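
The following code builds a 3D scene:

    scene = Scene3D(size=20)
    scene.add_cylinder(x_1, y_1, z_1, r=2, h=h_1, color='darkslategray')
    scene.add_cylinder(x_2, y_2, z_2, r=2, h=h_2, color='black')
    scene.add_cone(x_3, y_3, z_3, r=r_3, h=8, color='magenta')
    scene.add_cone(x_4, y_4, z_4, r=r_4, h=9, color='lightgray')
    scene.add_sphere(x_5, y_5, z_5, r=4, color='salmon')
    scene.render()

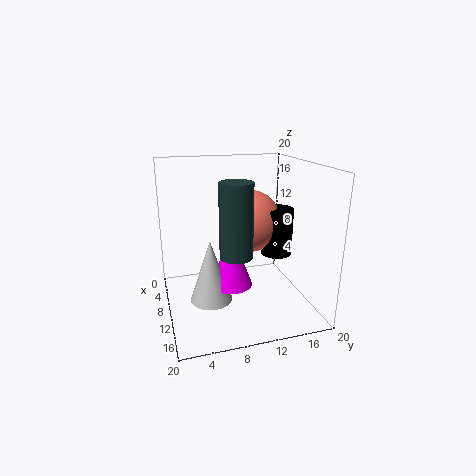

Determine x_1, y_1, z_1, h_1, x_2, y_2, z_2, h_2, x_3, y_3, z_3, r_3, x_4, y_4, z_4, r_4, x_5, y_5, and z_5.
x_1 = 16, y_1 = 8, z_1 = 10, h_1 = 9, x_2 = 14, y_2 = 14, z_2 = 9, h_2 = 6, x_3 = 10, y_3 = 9, z_3 = 3, r_3 = 3, x_4 = 10, y_4 = 6, z_4 = 1, r_4 = 3, x_5 = 12, y_5 = 11, z_5 = 13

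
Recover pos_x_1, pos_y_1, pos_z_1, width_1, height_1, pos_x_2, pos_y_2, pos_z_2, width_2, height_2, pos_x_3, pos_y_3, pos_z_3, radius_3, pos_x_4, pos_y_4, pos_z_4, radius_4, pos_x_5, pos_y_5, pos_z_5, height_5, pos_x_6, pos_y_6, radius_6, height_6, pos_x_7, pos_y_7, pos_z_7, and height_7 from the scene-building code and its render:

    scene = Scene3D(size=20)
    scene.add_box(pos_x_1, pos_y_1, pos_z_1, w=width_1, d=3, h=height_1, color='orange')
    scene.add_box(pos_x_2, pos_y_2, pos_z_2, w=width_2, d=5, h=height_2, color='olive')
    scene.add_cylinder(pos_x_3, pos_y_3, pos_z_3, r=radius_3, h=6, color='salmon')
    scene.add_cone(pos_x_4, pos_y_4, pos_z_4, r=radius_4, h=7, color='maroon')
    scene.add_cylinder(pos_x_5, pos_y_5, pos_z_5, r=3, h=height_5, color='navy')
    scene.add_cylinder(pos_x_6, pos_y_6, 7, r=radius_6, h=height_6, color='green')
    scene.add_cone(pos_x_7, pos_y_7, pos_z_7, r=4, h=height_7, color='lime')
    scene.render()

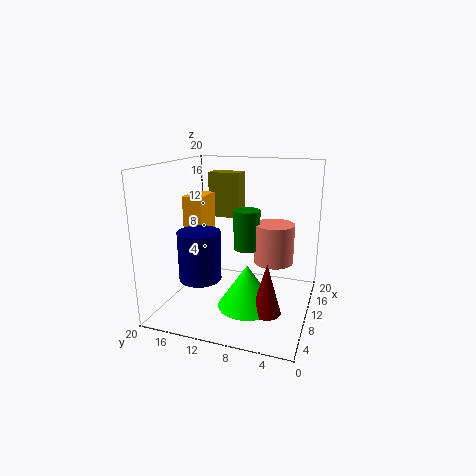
pos_x_1 = 11
pos_y_1 = 16
pos_z_1 = 7
width_1 = 5
height_1 = 8
pos_x_2 = 16
pos_y_2 = 12
pos_z_2 = 11
width_2 = 3
height_2 = 7
pos_x_3 = 15
pos_y_3 = 6
pos_z_3 = 5
radius_3 = 3
pos_x_4 = 7
pos_y_4 = 5
pos_z_4 = 1
radius_4 = 2
pos_x_5 = 8
pos_y_5 = 15
pos_z_5 = 4
height_5 = 7
pos_x_6 = 14
pos_y_6 = 10
radius_6 = 2
height_6 = 6
pos_x_7 = 8
pos_y_7 = 8
pos_z_7 = 1
height_7 = 6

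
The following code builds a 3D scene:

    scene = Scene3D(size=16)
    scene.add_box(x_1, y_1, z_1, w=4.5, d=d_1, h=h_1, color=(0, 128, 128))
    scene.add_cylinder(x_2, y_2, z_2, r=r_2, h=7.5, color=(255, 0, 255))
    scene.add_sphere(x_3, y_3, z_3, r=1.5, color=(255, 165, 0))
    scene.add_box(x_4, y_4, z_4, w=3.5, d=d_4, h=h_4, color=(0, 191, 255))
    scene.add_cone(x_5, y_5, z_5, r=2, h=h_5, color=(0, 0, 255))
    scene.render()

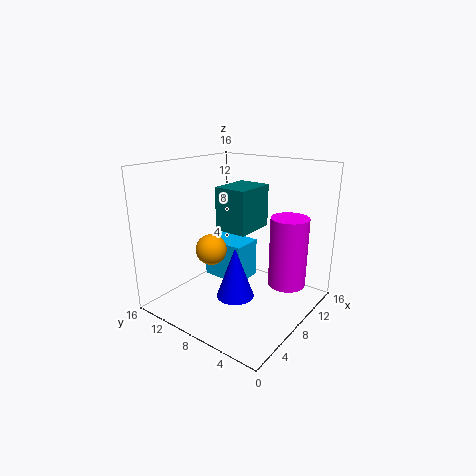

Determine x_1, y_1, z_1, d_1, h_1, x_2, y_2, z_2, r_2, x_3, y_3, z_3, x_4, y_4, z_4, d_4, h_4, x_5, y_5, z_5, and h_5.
x_1 = 5.5, y_1 = 5.5, z_1 = 9.5, d_1 = 3.5, h_1 = 4.5, x_2 = 9.5, y_2 = 2.5, z_2 = 3.5, r_2 = 2, x_3 = 3, y_3 = 7.5, z_3 = 8.5, x_4 = 7.5, y_4 = 7.5, z_4 = 2.5, d_4 = 5, h_4 = 4.5, x_5 = 5.5, y_5 = 6.5, z_5 = 2.5, h_5 = 5.5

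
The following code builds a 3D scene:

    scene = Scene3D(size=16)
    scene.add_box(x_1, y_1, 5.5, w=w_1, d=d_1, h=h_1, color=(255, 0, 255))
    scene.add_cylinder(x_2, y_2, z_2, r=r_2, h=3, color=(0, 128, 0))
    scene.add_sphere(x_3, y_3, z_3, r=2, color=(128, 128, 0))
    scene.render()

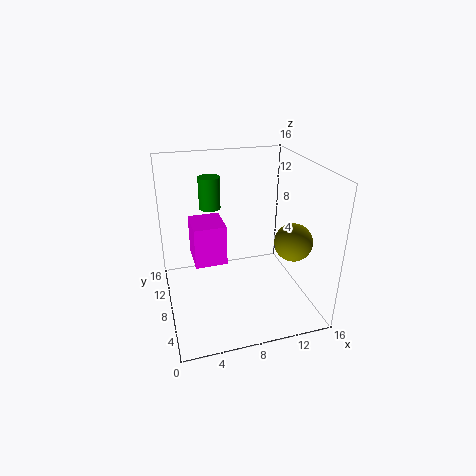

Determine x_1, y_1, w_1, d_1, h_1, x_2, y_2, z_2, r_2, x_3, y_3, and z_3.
x_1 = 3
y_1 = 7
w_1 = 3.5
d_1 = 4
h_1 = 4.5
x_2 = 4.5
y_2 = 5.5
z_2 = 13
r_2 = 1
x_3 = 13
y_3 = 4.5
z_3 = 8.5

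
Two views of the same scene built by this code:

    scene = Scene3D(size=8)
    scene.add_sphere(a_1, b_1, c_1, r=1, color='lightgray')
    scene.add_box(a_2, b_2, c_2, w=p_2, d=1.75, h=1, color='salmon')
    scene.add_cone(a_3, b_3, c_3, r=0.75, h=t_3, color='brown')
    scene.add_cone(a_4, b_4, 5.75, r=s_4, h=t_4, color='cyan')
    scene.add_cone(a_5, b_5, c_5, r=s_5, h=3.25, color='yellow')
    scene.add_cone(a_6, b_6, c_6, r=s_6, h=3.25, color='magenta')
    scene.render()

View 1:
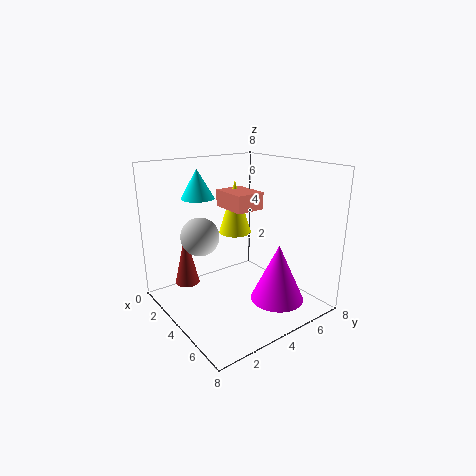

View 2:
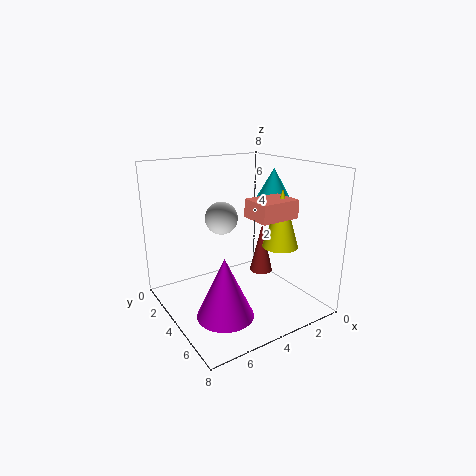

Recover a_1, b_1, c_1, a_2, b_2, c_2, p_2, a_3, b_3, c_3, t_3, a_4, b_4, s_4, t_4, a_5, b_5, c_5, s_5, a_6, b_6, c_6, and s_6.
a_1 = 3.75; b_1 = 1.75; c_1 = 4.5; a_2 = 1.5; b_2 = 4.25; c_2 = 5.25; p_2 = 2.25; a_3 = 1; b_3 = 2.25; c_3 = 0.5; t_3 = 3.25; a_4 = 1; b_4 = 3.25; s_4 = 1; t_4 = 1.75; a_5 = 2; b_5 = 5.25; c_5 = 3.5; s_5 = 1; a_6 = 5.75; b_6 = 5.5; c_6 = 0.5; s_6 = 1.5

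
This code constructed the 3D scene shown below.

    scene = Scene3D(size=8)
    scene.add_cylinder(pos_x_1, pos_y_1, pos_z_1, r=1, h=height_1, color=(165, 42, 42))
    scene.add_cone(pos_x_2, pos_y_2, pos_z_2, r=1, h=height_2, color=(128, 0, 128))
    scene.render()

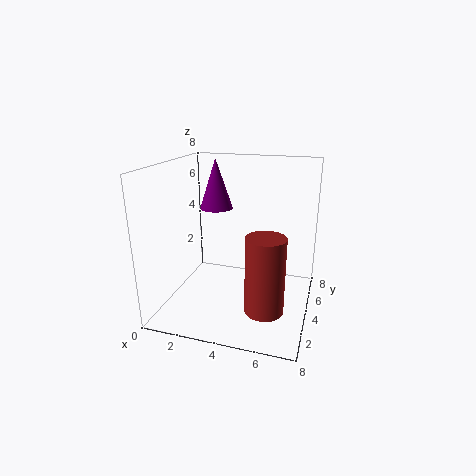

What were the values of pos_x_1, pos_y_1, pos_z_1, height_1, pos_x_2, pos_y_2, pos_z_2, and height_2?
pos_x_1 = 6, pos_y_1 = 2, pos_z_1 = 1, height_1 = 4, pos_x_2 = 2, pos_y_2 = 6, pos_z_2 = 5, height_2 = 3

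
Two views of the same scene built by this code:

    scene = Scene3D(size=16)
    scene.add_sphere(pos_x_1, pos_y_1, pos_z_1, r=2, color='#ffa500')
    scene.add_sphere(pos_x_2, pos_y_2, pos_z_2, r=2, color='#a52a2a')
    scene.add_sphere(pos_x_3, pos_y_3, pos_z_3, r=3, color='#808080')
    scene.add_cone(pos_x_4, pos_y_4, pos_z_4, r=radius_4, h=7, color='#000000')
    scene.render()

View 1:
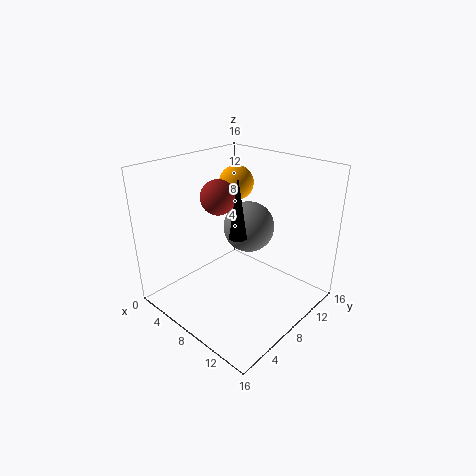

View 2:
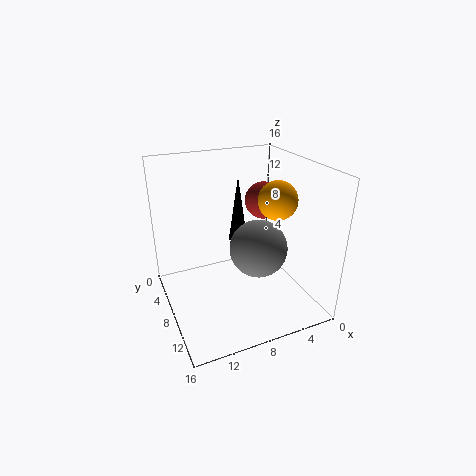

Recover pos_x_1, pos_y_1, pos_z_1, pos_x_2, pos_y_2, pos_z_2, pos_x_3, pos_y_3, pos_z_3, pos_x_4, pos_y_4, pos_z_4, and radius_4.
pos_x_1 = 5
pos_y_1 = 11
pos_z_1 = 13
pos_x_2 = 5
pos_y_2 = 8
pos_z_2 = 12
pos_x_3 = 7
pos_y_3 = 11
pos_z_3 = 8
pos_x_4 = 8
pos_y_4 = 8
pos_z_4 = 8
radius_4 = 1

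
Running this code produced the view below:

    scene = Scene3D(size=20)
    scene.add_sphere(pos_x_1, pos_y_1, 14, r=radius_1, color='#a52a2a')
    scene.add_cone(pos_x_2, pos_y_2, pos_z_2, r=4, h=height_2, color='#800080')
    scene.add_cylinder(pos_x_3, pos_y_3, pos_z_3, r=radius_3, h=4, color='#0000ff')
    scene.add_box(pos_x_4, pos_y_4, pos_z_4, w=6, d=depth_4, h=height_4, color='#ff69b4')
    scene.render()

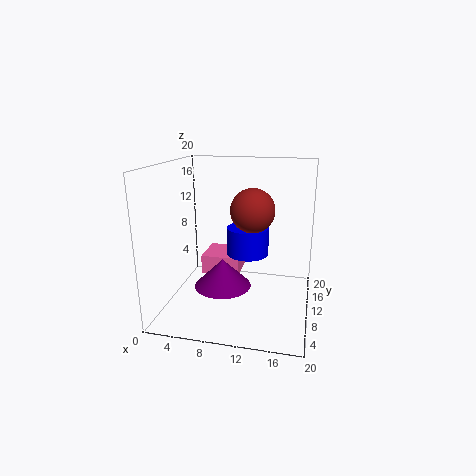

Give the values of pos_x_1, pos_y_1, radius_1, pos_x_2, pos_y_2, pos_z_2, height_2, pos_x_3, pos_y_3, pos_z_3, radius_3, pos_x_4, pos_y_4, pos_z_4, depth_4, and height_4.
pos_x_1 = 12, pos_y_1 = 10, radius_1 = 3, pos_x_2 = 8, pos_y_2 = 9, pos_z_2 = 3, height_2 = 4, pos_x_3 = 11, pos_y_3 = 12, pos_z_3 = 7, radius_3 = 3, pos_x_4 = 3, pos_y_4 = 14, pos_z_4 = 2, depth_4 = 6, height_4 = 3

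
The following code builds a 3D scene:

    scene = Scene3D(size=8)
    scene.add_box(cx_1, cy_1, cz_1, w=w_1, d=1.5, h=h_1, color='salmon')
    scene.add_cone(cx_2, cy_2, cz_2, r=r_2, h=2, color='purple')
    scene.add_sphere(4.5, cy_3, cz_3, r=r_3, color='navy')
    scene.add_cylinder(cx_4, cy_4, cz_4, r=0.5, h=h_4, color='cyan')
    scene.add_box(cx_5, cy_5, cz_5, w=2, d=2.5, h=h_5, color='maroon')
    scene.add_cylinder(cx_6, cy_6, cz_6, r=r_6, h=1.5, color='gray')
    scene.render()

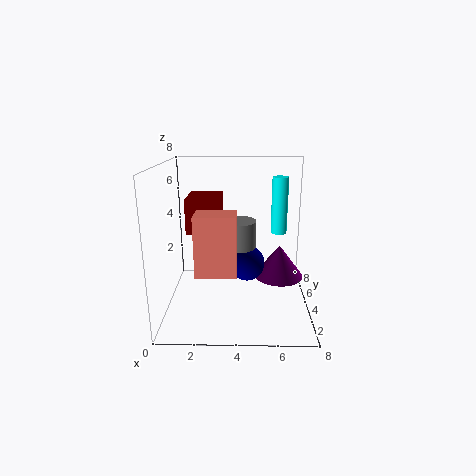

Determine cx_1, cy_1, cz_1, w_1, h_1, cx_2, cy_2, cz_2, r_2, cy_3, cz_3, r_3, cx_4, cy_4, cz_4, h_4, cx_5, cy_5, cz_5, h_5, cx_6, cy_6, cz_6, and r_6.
cx_1 = 2
cy_1 = 1
cz_1 = 3
w_1 = 2
h_1 = 3
cx_2 = 6.5
cy_2 = 5.5
cz_2 = 1
r_2 = 1.5
cy_3 = 4
cz_3 = 2.5
r_3 = 1
cx_4 = 6.5
cy_4 = 6.5
cz_4 = 3.5
h_4 = 3.5
cx_5 = 1
cy_5 = 4.5
cz_5 = 4
h_5 = 2
cx_6 = 4
cy_6 = 4
cz_6 = 3.5
r_6 = 1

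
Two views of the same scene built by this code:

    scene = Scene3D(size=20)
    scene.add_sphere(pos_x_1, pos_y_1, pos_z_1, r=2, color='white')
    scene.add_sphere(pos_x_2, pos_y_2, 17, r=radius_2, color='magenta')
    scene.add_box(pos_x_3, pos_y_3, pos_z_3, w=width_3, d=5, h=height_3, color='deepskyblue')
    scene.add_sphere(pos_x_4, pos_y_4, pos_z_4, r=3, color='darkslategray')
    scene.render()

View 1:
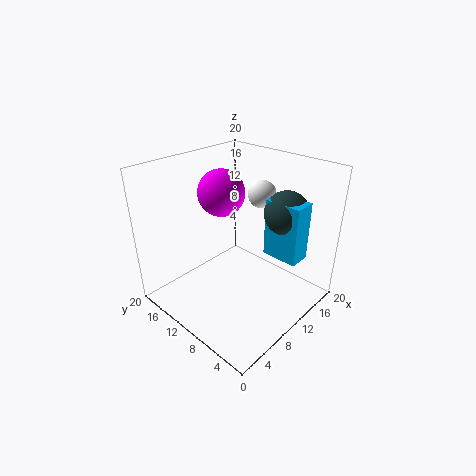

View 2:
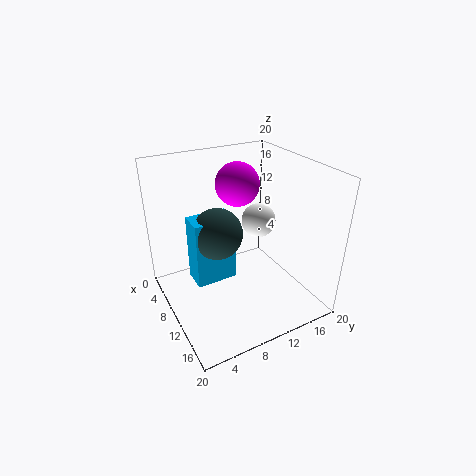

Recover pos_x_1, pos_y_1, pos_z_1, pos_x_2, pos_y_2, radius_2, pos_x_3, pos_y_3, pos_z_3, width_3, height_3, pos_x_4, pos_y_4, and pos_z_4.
pos_x_1 = 15
pos_y_1 = 10
pos_z_1 = 15
pos_x_2 = 8
pos_y_2 = 11
radius_2 = 3
pos_x_3 = 12
pos_y_3 = 2
pos_z_3 = 8
width_3 = 3
height_3 = 8
pos_x_4 = 14
pos_y_4 = 5
pos_z_4 = 14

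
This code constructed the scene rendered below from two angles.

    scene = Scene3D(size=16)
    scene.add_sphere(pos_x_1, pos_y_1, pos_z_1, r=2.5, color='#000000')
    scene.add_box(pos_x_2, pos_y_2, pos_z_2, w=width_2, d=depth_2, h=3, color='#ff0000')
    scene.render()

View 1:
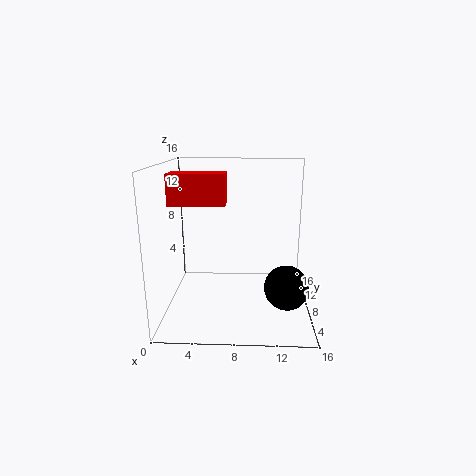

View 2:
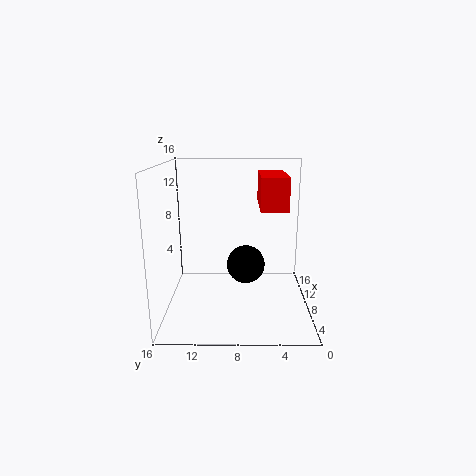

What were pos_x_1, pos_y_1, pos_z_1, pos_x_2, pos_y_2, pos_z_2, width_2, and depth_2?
pos_x_1 = 13.5
pos_y_1 = 7
pos_z_1 = 2.5
pos_x_2 = 1.5
pos_y_2 = 3.5
pos_z_2 = 12.5
width_2 = 5.5
depth_2 = 2.5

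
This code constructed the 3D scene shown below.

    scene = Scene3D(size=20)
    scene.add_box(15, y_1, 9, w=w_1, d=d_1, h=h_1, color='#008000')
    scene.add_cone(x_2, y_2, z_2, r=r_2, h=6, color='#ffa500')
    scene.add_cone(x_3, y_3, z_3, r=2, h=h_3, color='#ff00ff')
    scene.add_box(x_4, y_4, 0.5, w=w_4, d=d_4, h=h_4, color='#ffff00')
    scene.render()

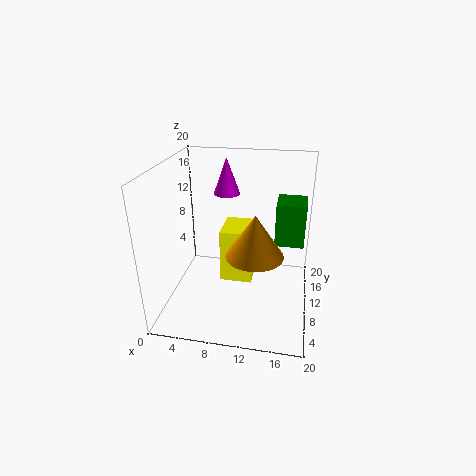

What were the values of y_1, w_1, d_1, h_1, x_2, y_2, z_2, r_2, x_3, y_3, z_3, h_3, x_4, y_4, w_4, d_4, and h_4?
y_1 = 10.5; w_1 = 4; d_1 = 4.5; h_1 = 6; x_2 = 12.5; y_2 = 9; z_2 = 8; r_2 = 4; x_3 = 7; y_3 = 16.5; z_3 = 14; h_3 = 5.5; x_4 = 6.5; y_4 = 13; w_4 = 5; d_4 = 6; h_4 = 8.5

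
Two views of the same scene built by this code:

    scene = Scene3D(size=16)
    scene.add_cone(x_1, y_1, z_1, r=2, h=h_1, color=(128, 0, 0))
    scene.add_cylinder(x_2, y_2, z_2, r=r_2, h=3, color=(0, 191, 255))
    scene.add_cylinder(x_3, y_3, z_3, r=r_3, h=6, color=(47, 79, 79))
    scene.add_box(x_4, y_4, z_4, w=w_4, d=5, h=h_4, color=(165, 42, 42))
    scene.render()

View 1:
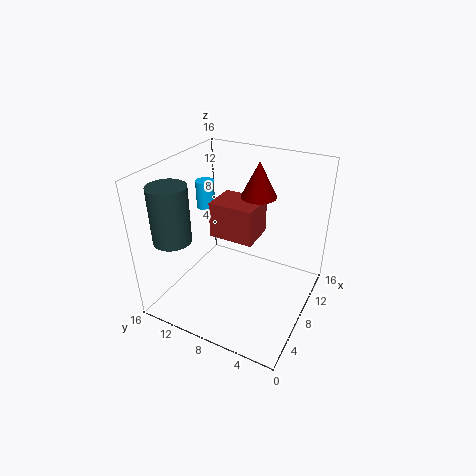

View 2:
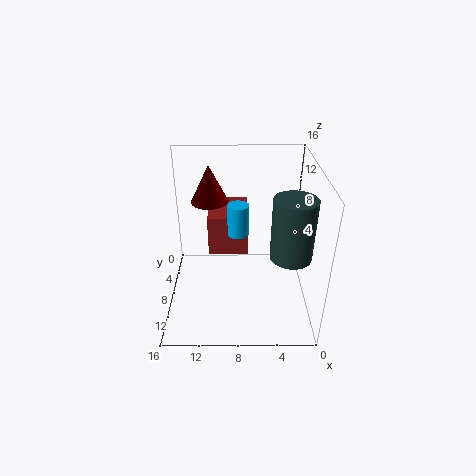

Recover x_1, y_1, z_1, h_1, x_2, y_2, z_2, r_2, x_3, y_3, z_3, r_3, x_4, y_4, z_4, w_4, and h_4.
x_1 = 11; y_1 = 7; z_1 = 12; h_1 = 4; x_2 = 8; y_2 = 12; z_2 = 11; r_2 = 1; x_3 = 3; y_3 = 13; z_3 = 9; r_3 = 2; x_4 = 7; y_4 = 6; z_4 = 8; w_4 = 4; h_4 = 4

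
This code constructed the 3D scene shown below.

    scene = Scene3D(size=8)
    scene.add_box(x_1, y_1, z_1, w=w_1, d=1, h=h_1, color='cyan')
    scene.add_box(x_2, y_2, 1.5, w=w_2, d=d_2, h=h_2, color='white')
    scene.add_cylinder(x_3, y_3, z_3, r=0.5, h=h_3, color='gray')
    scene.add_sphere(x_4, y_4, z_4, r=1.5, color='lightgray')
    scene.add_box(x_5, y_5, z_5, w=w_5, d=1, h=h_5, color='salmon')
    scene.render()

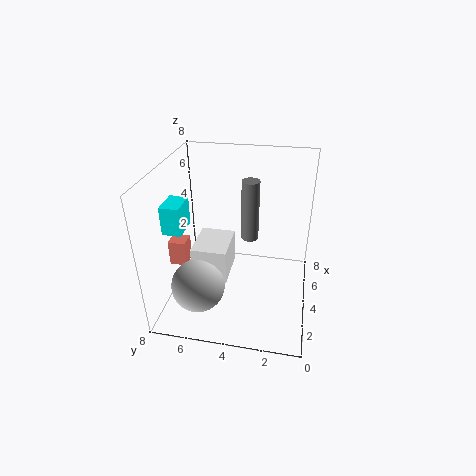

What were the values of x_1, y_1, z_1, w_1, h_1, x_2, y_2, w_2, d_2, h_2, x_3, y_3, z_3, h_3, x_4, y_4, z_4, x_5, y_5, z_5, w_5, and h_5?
x_1 = 2
y_1 = 6.5
z_1 = 5
w_1 = 1.5
h_1 = 1.5
x_2 = 3
y_2 = 4.5
w_2 = 2.5
d_2 = 2
h_2 = 2
x_3 = 5
y_3 = 3.5
z_3 = 3.5
h_3 = 3.5
x_4 = 2.5
y_4 = 6
z_4 = 1.5
x_5 = 3.5
y_5 = 7
z_5 = 2
w_5 = 1
h_5 = 1.5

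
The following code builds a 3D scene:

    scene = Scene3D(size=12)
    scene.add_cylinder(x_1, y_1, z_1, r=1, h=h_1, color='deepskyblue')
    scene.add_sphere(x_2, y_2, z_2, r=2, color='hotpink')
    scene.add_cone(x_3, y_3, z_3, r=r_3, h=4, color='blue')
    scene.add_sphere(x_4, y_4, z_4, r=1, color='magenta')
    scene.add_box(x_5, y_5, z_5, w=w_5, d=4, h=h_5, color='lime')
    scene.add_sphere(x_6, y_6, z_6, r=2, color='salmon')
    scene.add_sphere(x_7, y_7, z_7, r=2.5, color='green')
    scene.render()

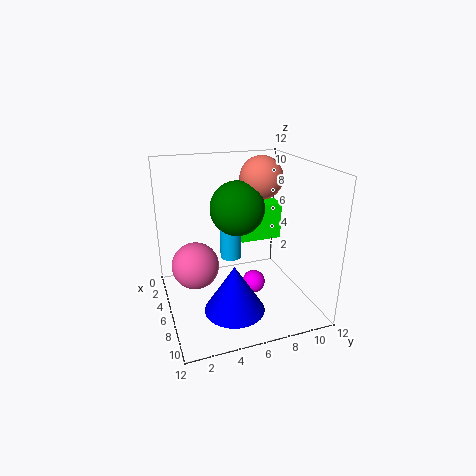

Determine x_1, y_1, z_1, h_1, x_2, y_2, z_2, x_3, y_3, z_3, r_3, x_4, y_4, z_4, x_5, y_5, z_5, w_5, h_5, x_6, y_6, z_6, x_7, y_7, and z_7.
x_1 = 2.5; y_1 = 6.5; z_1 = 2.5; h_1 = 4; x_2 = 5; y_2 = 2.5; z_2 = 3.5; x_3 = 8; y_3 = 5; z_3 = 0.5; r_3 = 2.5; x_4 = 6; y_4 = 7.5; z_4 = 1.5; x_5 = 1; y_5 = 7.5; z_5 = 4; w_5 = 2; h_5 = 3.5; x_6 = 2.5; y_6 = 9.5; z_6 = 10; x_7 = 3; y_7 = 7; z_7 = 7.5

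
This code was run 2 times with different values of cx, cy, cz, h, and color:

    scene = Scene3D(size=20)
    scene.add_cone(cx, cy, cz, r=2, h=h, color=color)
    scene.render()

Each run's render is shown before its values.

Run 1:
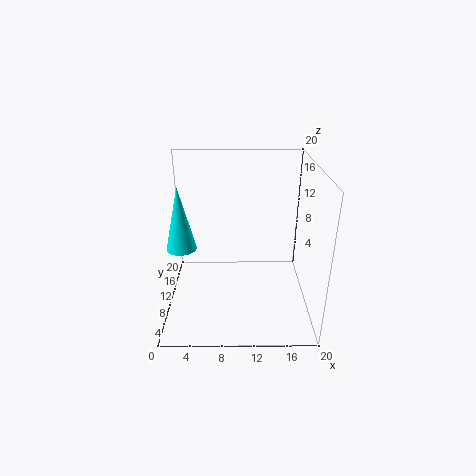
cx = 2.5
cy = 8
cz = 9.5
h = 8.5
color = 'cyan'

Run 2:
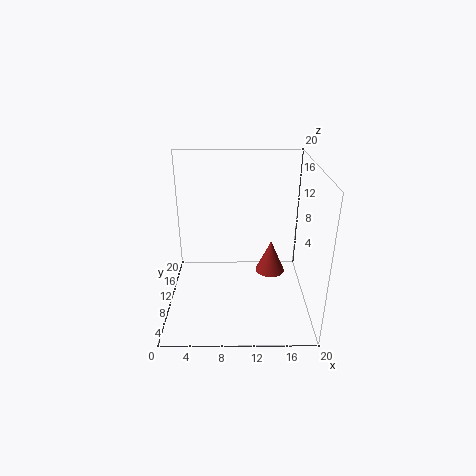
cx = 14.5
cy = 9
cz = 5.5
h = 4.5
color = 'brown'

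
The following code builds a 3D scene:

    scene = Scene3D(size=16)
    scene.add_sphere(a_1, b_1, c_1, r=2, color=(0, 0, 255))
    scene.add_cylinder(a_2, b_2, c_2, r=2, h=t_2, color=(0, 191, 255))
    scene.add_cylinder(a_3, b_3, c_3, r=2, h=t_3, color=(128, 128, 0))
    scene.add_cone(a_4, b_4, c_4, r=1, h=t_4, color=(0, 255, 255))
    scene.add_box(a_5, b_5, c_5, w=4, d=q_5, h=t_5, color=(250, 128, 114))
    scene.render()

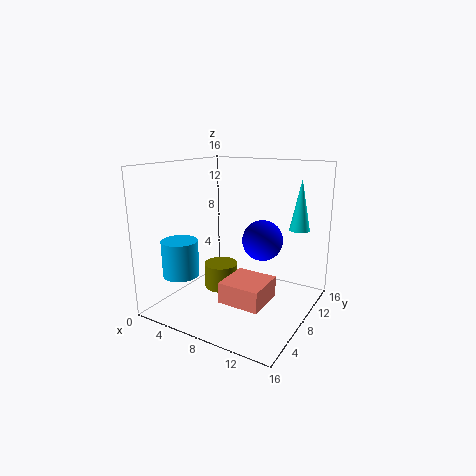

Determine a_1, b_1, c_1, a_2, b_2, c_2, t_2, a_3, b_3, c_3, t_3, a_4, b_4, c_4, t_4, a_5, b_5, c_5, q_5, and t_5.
a_1 = 12
b_1 = 6
c_1 = 9
a_2 = 3
b_2 = 4
c_2 = 4
t_2 = 4
a_3 = 5
b_3 = 9
c_3 = 1
t_3 = 3
a_4 = 15
b_4 = 8
c_4 = 10
t_4 = 5
a_5 = 10
b_5 = 1
c_5 = 4
q_5 = 4
t_5 = 2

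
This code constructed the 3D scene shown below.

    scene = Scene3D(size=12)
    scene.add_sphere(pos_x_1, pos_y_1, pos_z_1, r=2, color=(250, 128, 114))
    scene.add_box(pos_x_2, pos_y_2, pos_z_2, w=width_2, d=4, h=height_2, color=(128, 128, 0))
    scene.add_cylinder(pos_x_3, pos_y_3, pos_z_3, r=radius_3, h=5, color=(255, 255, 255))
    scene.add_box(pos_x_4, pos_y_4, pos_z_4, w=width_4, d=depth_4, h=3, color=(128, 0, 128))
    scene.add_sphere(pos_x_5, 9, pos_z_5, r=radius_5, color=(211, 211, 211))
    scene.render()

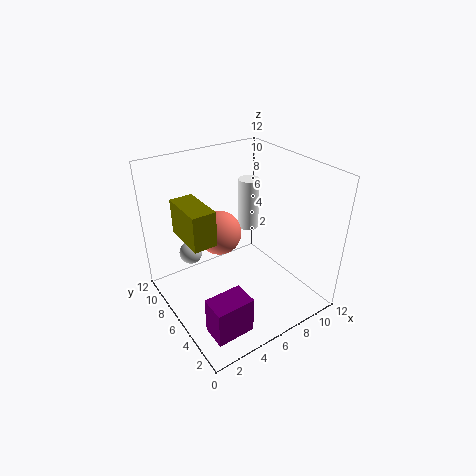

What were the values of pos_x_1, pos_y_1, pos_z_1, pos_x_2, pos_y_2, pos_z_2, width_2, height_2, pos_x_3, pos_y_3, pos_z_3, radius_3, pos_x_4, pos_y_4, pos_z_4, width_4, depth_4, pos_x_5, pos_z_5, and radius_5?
pos_x_1 = 6, pos_y_1 = 9, pos_z_1 = 5, pos_x_2 = 2, pos_y_2 = 6, pos_z_2 = 6, width_2 = 2, height_2 = 3, pos_x_3 = 10, pos_y_3 = 10, pos_z_3 = 4, radius_3 = 1, pos_x_4 = 1, pos_y_4 = 1, pos_z_4 = 1, width_4 = 3, depth_4 = 2, pos_x_5 = 3, pos_z_5 = 4, radius_5 = 1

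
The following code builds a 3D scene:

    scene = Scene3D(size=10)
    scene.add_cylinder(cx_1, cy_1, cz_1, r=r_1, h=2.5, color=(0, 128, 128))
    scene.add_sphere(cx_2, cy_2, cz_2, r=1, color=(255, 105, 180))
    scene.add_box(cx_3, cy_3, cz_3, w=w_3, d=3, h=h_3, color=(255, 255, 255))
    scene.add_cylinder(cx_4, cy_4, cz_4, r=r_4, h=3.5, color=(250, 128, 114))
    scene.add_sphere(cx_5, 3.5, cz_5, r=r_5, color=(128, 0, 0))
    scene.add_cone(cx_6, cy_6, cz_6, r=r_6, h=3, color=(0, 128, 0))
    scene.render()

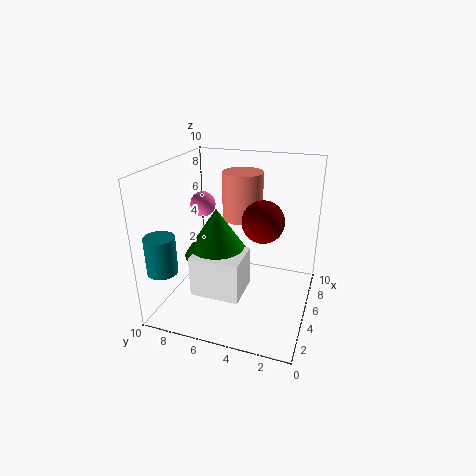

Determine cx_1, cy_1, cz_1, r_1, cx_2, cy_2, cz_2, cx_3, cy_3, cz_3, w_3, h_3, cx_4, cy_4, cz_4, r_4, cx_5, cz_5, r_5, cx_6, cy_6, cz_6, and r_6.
cx_1 = 1.5, cy_1 = 9, cz_1 = 3.5, r_1 = 1, cx_2 = 8, cy_2 = 9, cz_2 = 6, cx_3 = 0.5, cy_3 = 3.5, cz_3 = 3, w_3 = 2.5, h_3 = 2.5, cx_4 = 7.5, cy_4 = 5.5, cz_4 = 5.5, r_4 = 1.5, cx_5 = 6, cz_5 = 6, r_5 = 1.5, cx_6 = 2.5, cy_6 = 5.5, cz_6 = 5, r_6 = 2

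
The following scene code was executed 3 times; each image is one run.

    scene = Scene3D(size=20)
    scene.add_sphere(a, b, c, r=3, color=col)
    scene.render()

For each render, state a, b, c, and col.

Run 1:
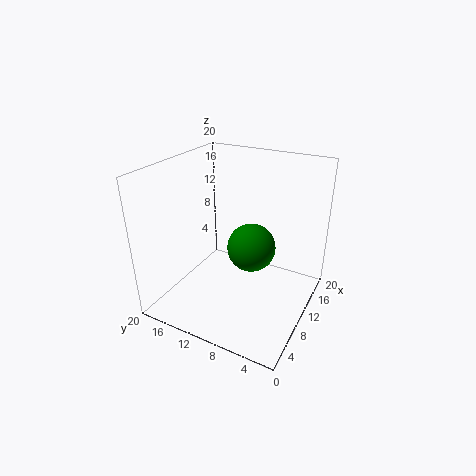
a = 7; b = 6.5; c = 11; col = 'green'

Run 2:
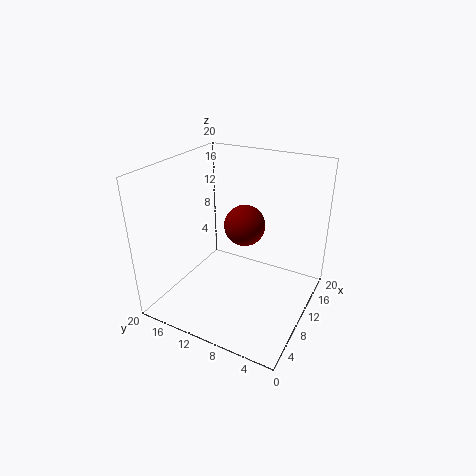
a = 13; b = 10.5; c = 10.5; col = 'maroon'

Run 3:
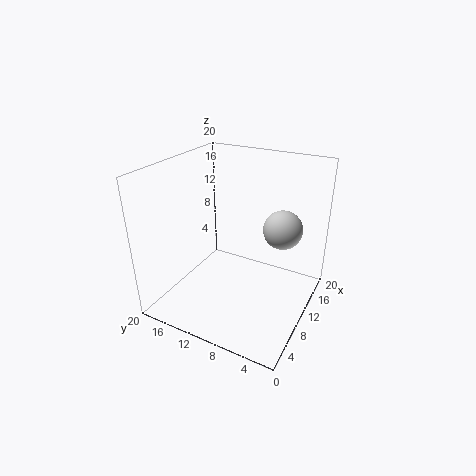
a = 17; b = 6; c = 9; col = 'lightgray'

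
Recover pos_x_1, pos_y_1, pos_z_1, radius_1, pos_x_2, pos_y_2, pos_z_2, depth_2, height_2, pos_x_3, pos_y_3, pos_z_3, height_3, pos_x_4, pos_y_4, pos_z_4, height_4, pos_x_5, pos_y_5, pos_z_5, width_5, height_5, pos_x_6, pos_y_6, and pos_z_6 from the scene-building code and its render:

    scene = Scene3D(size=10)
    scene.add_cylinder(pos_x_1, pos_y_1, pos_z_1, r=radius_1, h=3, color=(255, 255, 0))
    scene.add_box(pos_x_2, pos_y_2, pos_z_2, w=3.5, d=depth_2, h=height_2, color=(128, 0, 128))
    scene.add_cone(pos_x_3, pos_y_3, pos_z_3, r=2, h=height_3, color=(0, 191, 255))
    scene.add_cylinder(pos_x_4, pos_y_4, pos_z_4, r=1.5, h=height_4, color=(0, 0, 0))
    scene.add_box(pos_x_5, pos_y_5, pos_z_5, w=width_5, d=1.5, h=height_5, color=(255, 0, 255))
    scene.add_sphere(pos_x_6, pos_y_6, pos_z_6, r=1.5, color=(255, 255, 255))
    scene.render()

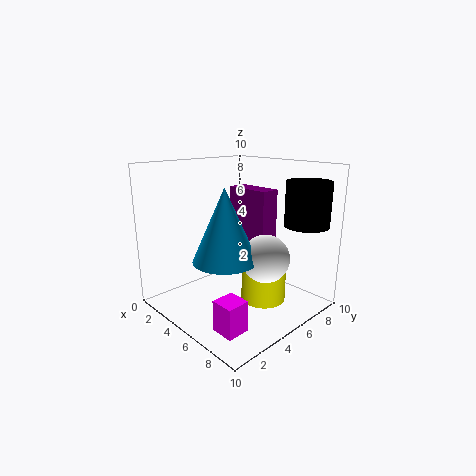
pos_x_1 = 7; pos_y_1 = 5.5; pos_z_1 = 1; radius_1 = 1.5; pos_x_2 = 2; pos_y_2 = 7; pos_z_2 = 4; depth_2 = 1.5; height_2 = 4; pos_x_3 = 6.5; pos_y_3 = 2.5; pos_z_3 = 4.5; height_3 = 4.5; pos_x_4 = 8.5; pos_y_4 = 8; pos_z_4 = 6; height_4 = 3; pos_x_5 = 7; pos_y_5 = 1; pos_z_5 = 0.5; width_5 = 1.5; height_5 = 2; pos_x_6 = 8; pos_y_6 = 4.5; pos_z_6 = 4.5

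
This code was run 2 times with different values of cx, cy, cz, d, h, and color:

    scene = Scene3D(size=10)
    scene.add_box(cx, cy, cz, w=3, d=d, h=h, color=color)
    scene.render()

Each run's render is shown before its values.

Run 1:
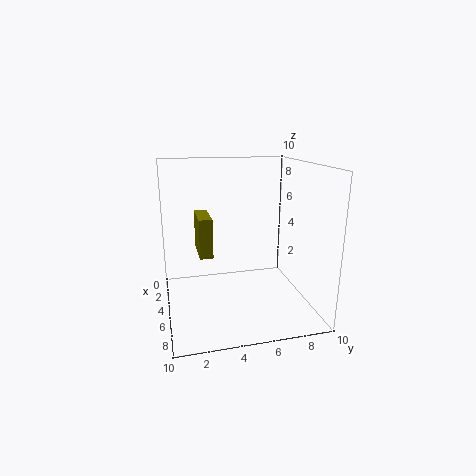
cx = 0.5, cy = 2.5, cz = 3, d = 1, h = 3, color = 'olive'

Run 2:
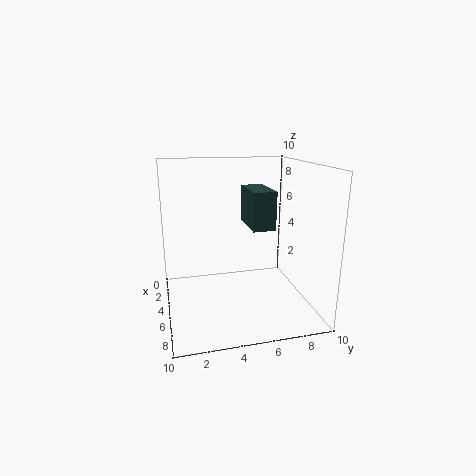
cx = 4, cy = 5.5, cz = 6, d = 1.5, h = 2.5, color = 'darkslategray'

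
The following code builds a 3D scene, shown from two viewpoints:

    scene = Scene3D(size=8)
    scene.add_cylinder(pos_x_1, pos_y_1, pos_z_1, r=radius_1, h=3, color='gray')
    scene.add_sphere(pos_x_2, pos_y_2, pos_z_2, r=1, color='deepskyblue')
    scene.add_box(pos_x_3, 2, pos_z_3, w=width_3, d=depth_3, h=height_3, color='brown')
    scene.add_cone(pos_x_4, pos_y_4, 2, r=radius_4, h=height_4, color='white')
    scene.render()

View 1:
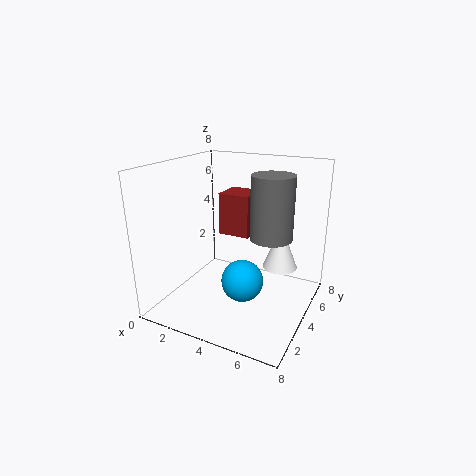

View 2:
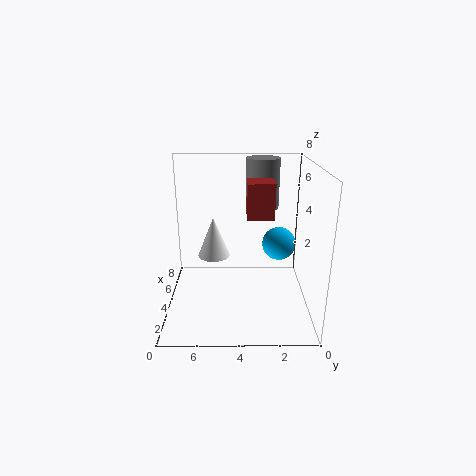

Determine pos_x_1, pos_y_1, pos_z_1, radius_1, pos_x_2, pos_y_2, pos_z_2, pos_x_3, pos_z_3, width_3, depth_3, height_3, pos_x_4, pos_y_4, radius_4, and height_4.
pos_x_1 = 6.5
pos_y_1 = 2.5
pos_z_1 = 5
radius_1 = 1
pos_x_2 = 5.5
pos_y_2 = 1.5
pos_z_2 = 3
pos_x_3 = 4
pos_z_3 = 5
width_3 = 1.5
depth_3 = 1.5
height_3 = 2
pos_x_4 = 6
pos_y_4 = 5.5
radius_4 = 1
height_4 = 2.5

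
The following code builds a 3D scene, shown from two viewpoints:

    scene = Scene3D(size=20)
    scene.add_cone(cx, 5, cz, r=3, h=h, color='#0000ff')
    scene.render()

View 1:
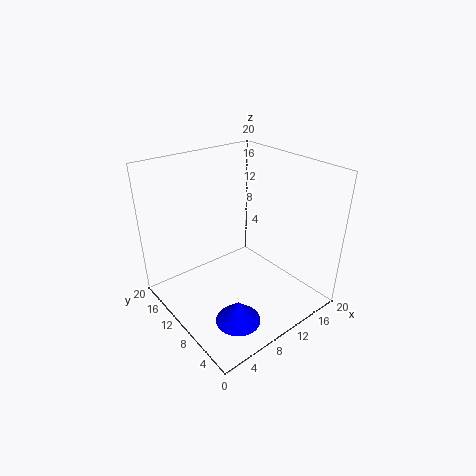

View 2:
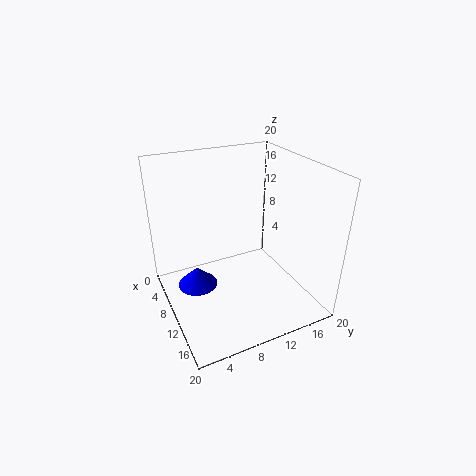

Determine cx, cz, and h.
cx = 6; cz = 1; h = 3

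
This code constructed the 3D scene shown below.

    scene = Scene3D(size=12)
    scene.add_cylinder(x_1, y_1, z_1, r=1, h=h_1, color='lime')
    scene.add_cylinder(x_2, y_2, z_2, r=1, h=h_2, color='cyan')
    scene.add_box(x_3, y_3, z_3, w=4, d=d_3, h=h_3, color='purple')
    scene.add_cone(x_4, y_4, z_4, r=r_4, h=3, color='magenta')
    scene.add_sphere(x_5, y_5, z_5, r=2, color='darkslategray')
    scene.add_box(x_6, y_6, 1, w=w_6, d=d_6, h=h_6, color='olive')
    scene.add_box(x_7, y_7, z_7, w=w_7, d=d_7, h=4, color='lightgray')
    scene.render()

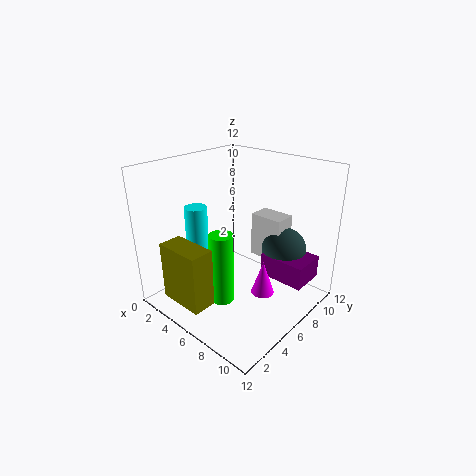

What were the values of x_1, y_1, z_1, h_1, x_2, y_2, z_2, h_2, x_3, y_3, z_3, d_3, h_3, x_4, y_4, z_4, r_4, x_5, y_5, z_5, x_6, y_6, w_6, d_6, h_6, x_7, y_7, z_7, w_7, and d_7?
x_1 = 6
y_1 = 4
z_1 = 1
h_1 = 6
x_2 = 2
y_2 = 5
z_2 = 4
h_2 = 4
x_3 = 7
y_3 = 8
z_3 = 2
d_3 = 3
h_3 = 2
x_4 = 8
y_4 = 7
z_4 = 1
r_4 = 1
x_5 = 8
y_5 = 10
z_5 = 4
x_6 = 2
y_6 = 1
w_6 = 4
d_6 = 2
h_6 = 5
x_7 = 5
y_7 = 9
z_7 = 3
w_7 = 3
d_7 = 2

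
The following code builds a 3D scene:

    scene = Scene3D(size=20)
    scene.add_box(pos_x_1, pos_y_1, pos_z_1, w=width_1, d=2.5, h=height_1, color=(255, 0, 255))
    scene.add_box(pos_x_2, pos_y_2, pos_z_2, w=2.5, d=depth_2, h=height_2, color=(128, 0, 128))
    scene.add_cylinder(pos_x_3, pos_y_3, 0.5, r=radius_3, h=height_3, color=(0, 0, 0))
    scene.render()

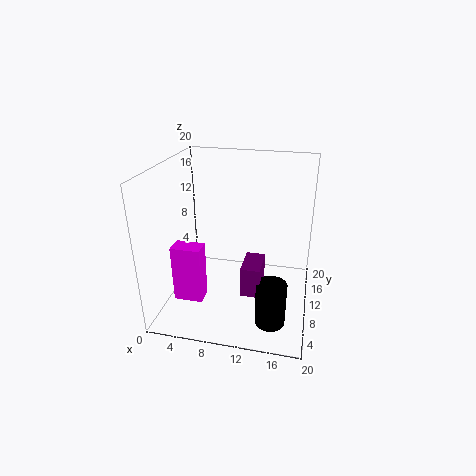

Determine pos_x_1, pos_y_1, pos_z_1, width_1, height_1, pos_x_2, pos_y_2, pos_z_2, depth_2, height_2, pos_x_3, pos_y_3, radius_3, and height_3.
pos_x_1 = 2
pos_y_1 = 5
pos_z_1 = 2
width_1 = 4
height_1 = 8
pos_x_2 = 11.5
pos_y_2 = 4.5
pos_z_2 = 4.5
depth_2 = 4.5
height_2 = 4
pos_x_3 = 15.5
pos_y_3 = 5
radius_3 = 2
height_3 = 6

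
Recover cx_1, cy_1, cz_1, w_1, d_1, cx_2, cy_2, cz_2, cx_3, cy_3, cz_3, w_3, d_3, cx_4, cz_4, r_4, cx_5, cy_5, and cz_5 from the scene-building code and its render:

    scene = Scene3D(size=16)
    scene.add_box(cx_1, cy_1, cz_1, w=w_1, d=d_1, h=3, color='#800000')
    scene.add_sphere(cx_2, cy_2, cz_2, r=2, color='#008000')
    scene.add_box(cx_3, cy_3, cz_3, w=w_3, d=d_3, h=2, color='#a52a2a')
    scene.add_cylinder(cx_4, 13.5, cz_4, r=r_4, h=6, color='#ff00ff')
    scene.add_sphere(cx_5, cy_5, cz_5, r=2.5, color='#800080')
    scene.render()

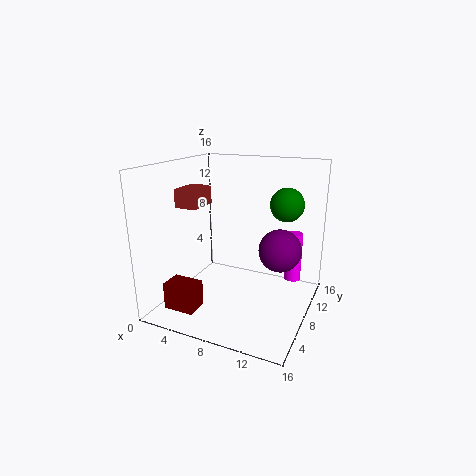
cx_1 = 1.5; cy_1 = 2.5; cz_1 = 0.5; w_1 = 3.5; d_1 = 2.5; cx_2 = 12; cy_2 = 13; cz_2 = 11; cx_3 = 2; cy_3 = 5; cz_3 = 11.5; w_3 = 2.5; d_3 = 3.5; cx_4 = 13; cz_4 = 1.5; r_4 = 1; cx_5 = 12; cy_5 = 11; cz_5 = 6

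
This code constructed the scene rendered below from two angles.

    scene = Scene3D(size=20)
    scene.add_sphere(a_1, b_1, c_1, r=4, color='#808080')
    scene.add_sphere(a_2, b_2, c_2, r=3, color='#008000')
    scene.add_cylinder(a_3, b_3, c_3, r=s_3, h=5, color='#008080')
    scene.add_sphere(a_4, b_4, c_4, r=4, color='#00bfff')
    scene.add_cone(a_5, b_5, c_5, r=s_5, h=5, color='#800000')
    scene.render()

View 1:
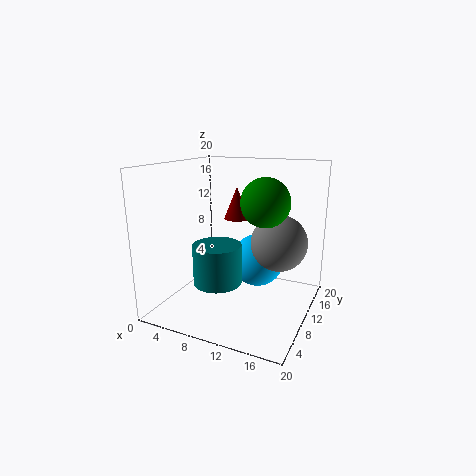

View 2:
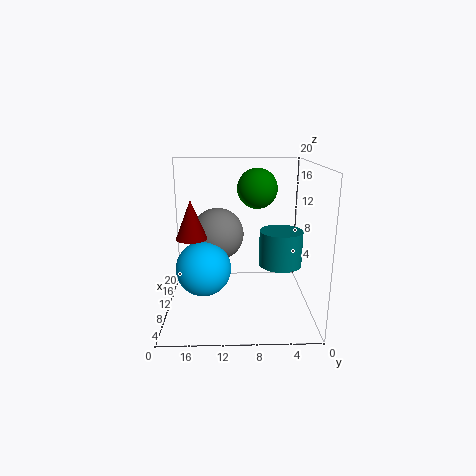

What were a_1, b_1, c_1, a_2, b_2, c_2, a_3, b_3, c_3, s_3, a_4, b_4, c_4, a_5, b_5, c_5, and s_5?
a_1 = 15; b_1 = 13; c_1 = 9; a_2 = 15; b_2 = 7; c_2 = 16; a_3 = 10; b_3 = 4; c_3 = 6; s_3 = 3; a_4 = 11; b_4 = 15; c_4 = 5; a_5 = 7; b_5 = 16; c_5 = 11; s_5 = 2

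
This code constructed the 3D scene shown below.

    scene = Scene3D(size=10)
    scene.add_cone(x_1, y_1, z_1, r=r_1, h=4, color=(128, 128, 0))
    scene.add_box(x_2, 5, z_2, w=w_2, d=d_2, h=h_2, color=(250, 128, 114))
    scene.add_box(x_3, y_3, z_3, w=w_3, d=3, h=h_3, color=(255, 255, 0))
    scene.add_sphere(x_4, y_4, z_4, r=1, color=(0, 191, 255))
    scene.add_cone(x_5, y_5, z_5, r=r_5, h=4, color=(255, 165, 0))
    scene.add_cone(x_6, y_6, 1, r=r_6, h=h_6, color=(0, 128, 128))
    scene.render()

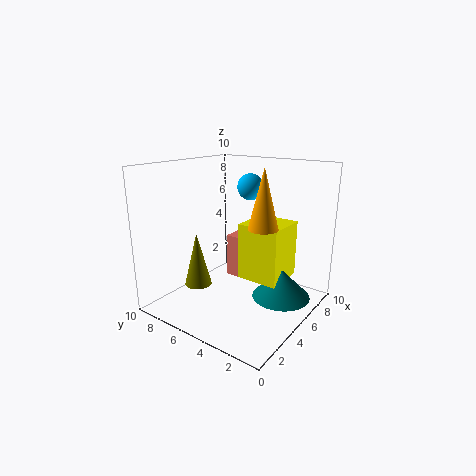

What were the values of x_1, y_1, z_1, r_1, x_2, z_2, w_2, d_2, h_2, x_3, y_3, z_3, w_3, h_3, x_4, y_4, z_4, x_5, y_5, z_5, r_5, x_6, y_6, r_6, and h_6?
x_1 = 4
y_1 = 8
z_1 = 1
r_1 = 1
x_2 = 5
z_2 = 2
w_2 = 2
d_2 = 1
h_2 = 3
x_3 = 5
y_3 = 2
z_3 = 2
w_3 = 3
h_3 = 4
x_4 = 8
y_4 = 6
z_4 = 8
x_5 = 5
y_5 = 3
z_5 = 6
r_5 = 1
x_6 = 6
y_6 = 2
r_6 = 2
h_6 = 2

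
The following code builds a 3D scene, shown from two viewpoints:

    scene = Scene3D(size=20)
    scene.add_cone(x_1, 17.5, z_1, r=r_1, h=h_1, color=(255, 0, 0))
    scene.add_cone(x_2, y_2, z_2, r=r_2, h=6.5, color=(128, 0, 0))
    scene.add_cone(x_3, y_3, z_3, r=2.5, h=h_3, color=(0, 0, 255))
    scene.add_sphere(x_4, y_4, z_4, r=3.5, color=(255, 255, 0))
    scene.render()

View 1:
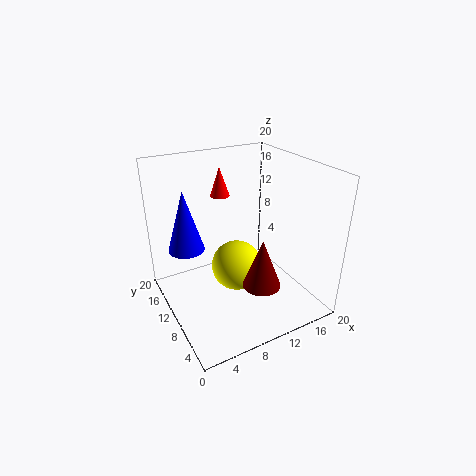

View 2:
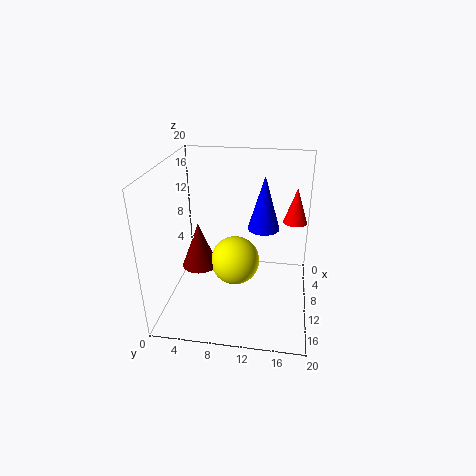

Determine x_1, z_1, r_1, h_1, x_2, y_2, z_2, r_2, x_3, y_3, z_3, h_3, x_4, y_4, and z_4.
x_1 = 11; z_1 = 13.5; r_1 = 1.5; h_1 = 4.5; x_2 = 10.5; y_2 = 4.5; z_2 = 5.5; r_2 = 2.5; x_3 = 3.5; y_3 = 13; z_3 = 8.5; h_3 = 8.5; x_4 = 9.5; y_4 = 9.5; z_4 = 6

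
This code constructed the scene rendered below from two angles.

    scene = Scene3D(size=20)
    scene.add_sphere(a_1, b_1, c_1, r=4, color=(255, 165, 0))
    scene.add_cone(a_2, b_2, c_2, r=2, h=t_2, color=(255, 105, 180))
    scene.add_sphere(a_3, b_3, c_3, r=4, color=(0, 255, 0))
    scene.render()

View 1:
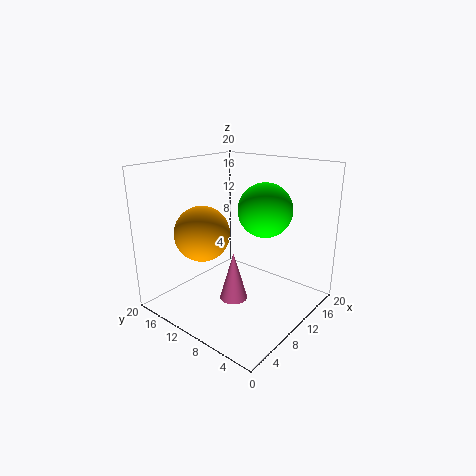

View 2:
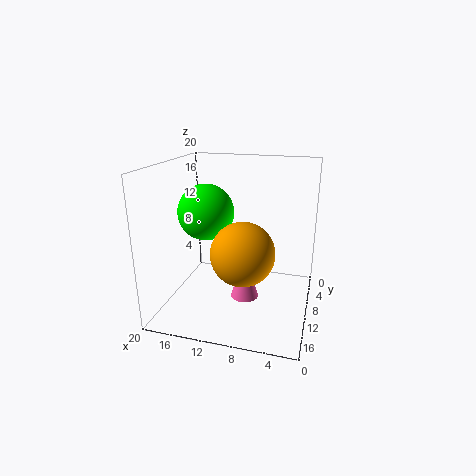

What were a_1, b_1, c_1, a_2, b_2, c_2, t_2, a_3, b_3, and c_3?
a_1 = 8
b_1 = 15
c_1 = 10
a_2 = 9
b_2 = 10
c_2 = 1
t_2 = 7
a_3 = 15
b_3 = 9
c_3 = 13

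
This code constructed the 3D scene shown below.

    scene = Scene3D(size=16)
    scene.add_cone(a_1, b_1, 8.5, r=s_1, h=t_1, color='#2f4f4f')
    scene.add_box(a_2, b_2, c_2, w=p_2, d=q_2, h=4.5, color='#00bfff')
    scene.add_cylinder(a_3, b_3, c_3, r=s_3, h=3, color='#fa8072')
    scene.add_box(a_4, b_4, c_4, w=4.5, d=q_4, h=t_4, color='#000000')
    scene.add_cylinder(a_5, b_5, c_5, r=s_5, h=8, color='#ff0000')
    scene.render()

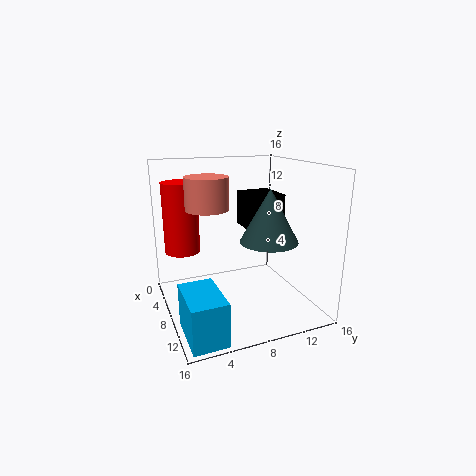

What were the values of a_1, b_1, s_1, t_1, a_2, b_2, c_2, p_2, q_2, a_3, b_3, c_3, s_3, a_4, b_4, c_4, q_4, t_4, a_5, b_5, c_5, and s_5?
a_1 = 11.5, b_1 = 10, s_1 = 3, t_1 = 5.5, a_2 = 10.5, b_2 = 0.5, c_2 = 0.5, p_2 = 5.5, q_2 = 3.5, a_3 = 11.5, b_3 = 3.5, c_3 = 12.5, s_3 = 2, a_4 = 4, b_4 = 9.5, c_4 = 8.5, q_4 = 4, t_4 = 4, a_5 = 4.5, b_5 = 2.5, c_5 = 6, s_5 = 2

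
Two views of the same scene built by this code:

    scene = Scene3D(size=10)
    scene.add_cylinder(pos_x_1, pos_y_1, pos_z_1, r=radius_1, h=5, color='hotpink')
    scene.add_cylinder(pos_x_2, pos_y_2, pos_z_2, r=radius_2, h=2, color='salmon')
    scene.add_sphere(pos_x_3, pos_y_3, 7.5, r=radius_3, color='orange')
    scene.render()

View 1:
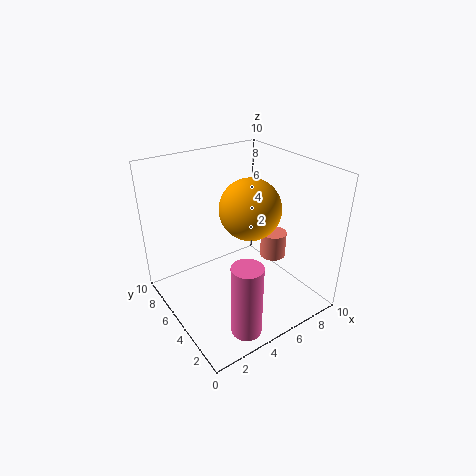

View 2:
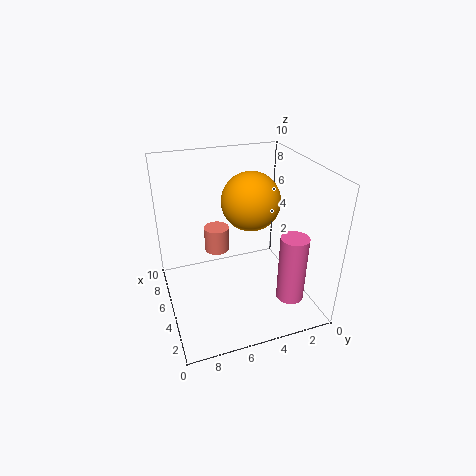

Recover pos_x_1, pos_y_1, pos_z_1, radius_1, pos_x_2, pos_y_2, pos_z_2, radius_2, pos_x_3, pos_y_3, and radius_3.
pos_x_1 = 3.25
pos_y_1 = 1.5
pos_z_1 = 0.25
radius_1 = 1
pos_x_2 = 8.75
pos_y_2 = 5.5
pos_z_2 = 2
radius_2 = 1
pos_x_3 = 5.25
pos_y_3 = 4
radius_3 = 2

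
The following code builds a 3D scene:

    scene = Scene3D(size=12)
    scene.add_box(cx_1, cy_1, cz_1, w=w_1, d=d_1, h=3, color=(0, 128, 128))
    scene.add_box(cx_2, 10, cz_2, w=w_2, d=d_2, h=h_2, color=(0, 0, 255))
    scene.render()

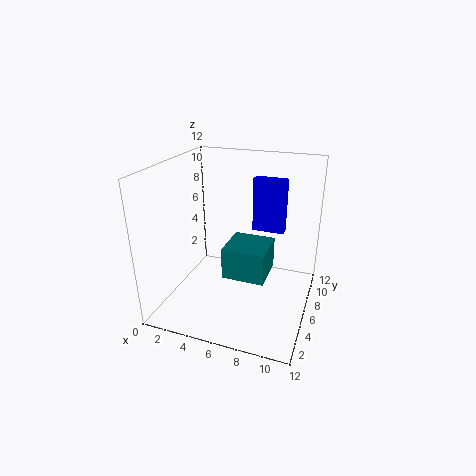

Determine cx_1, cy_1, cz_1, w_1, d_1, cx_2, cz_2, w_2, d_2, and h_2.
cx_1 = 4, cy_1 = 7, cz_1 = 1, w_1 = 4, d_1 = 4, cx_2 = 6, cz_2 = 5, w_2 = 3, d_2 = 1, h_2 = 5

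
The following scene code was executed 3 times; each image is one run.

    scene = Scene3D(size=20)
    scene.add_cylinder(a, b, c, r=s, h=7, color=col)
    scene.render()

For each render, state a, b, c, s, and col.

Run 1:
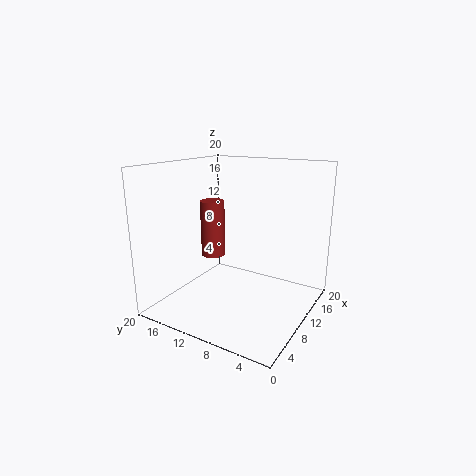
a = 5.5
b = 11
c = 9
s = 1.5
col = 'brown'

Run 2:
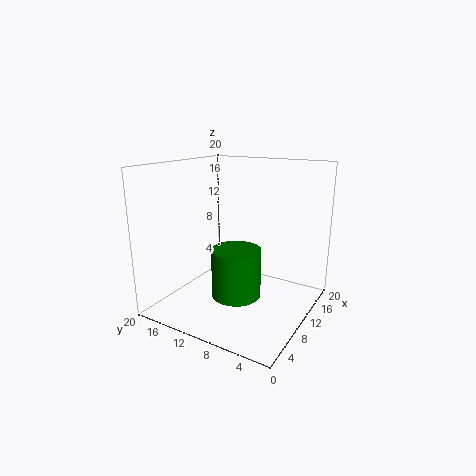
a = 9.5
b = 10
c = 1.5
s = 3.5
col = 'green'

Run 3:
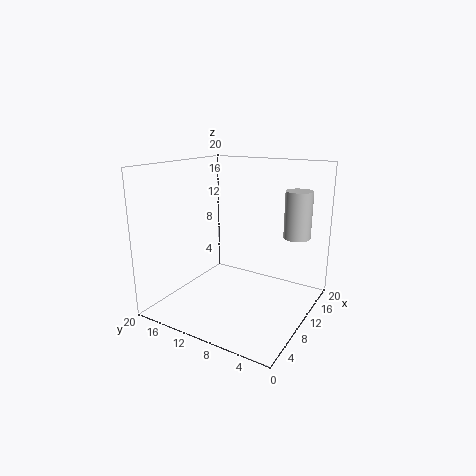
a = 17
b = 4
c = 9
s = 2
col = 'lightgray'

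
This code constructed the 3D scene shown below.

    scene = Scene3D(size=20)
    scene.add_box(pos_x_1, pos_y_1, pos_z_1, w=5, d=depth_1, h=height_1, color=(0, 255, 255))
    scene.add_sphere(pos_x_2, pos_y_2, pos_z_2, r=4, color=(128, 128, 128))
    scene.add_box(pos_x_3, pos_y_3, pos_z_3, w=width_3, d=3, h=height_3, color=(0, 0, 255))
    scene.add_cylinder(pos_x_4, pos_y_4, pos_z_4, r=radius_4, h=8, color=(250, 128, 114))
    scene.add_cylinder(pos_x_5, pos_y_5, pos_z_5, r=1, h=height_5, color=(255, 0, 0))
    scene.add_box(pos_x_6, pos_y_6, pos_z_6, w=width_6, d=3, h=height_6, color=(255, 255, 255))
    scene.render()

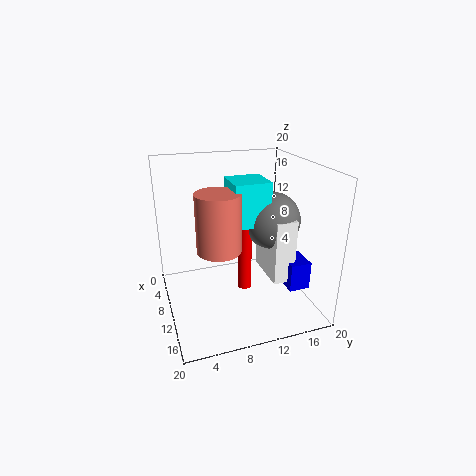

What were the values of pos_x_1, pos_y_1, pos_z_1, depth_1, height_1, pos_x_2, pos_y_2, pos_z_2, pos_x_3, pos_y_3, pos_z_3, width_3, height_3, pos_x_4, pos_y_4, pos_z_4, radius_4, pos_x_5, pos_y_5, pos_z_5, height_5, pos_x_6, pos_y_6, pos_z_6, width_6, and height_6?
pos_x_1 = 7, pos_y_1 = 9, pos_z_1 = 12, depth_1 = 5, height_1 = 6, pos_x_2 = 10, pos_y_2 = 15, pos_z_2 = 12, pos_x_3 = 11, pos_y_3 = 16, pos_z_3 = 3, width_3 = 4, height_3 = 4, pos_x_4 = 11, pos_y_4 = 7, pos_z_4 = 9, radius_4 = 3, pos_x_5 = 10, pos_y_5 = 11, pos_z_5 = 2, height_5 = 10, pos_x_6 = 7, pos_y_6 = 14, pos_z_6 = 4, width_6 = 7, height_6 = 9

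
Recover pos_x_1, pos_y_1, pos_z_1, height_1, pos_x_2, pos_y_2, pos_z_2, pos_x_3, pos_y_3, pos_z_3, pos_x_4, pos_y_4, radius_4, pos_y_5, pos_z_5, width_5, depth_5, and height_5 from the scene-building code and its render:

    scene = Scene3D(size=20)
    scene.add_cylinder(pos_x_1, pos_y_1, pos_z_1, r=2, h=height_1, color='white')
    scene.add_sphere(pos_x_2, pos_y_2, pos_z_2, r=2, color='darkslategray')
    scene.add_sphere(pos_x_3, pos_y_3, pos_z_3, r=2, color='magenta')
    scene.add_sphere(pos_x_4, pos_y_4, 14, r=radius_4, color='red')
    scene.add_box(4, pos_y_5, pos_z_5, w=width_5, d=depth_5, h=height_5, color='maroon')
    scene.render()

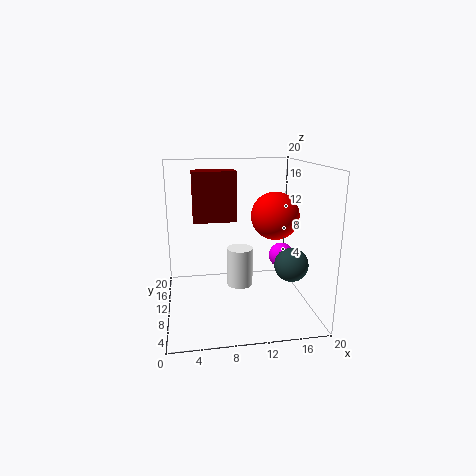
pos_x_1 = 11; pos_y_1 = 14; pos_z_1 = 1; height_1 = 6; pos_x_2 = 15; pos_y_2 = 2; pos_z_2 = 9; pos_x_3 = 18; pos_y_3 = 15; pos_z_3 = 5; pos_x_4 = 14; pos_y_4 = 6; radius_4 = 3; pos_y_5 = 11; pos_z_5 = 12; width_5 = 6; depth_5 = 3; height_5 = 7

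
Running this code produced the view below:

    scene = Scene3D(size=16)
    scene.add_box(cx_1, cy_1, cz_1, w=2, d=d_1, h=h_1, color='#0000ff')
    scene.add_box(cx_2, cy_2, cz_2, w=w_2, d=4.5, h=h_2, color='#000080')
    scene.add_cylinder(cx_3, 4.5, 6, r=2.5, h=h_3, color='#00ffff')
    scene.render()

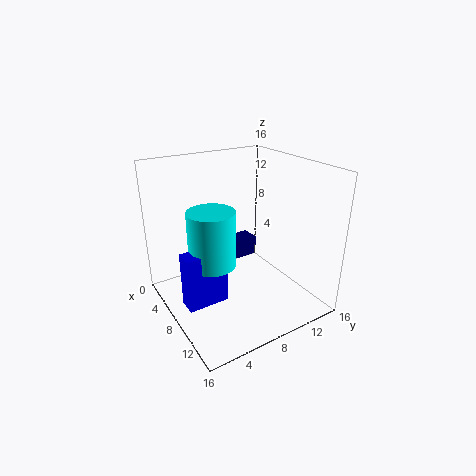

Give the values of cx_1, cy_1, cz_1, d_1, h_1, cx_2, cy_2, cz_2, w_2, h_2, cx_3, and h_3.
cx_1 = 8
cy_1 = 1
cz_1 = 2
d_1 = 4.5
h_1 = 6
cx_2 = 0.5
cy_2 = 9.5
cz_2 = 2
w_2 = 2.5
h_2 = 2.5
cx_3 = 8.5
h_3 = 6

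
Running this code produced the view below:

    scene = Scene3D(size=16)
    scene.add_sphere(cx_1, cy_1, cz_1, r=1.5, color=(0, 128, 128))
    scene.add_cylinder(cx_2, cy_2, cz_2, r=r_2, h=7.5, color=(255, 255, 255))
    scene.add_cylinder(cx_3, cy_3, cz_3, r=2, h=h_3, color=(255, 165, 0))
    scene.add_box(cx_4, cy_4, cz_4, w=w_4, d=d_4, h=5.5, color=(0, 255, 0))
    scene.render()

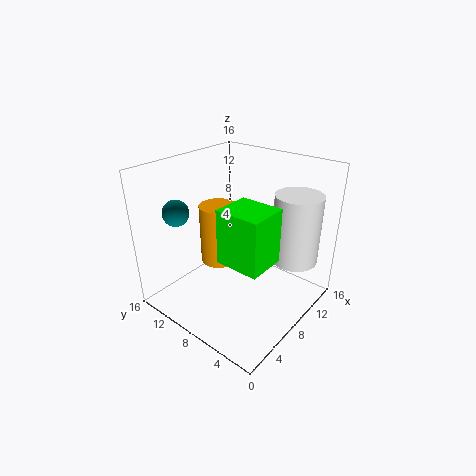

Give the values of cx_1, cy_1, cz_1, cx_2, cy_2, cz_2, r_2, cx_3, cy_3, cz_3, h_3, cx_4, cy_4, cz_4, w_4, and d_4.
cx_1 = 4.5; cy_1 = 14; cz_1 = 10.5; cx_2 = 11; cy_2 = 2.5; cz_2 = 6; r_2 = 2.5; cx_3 = 6.5; cy_3 = 9.5; cz_3 = 5.5; h_3 = 6.5; cx_4 = 3; cy_4 = 2; cz_4 = 8; w_4 = 4; d_4 = 4.5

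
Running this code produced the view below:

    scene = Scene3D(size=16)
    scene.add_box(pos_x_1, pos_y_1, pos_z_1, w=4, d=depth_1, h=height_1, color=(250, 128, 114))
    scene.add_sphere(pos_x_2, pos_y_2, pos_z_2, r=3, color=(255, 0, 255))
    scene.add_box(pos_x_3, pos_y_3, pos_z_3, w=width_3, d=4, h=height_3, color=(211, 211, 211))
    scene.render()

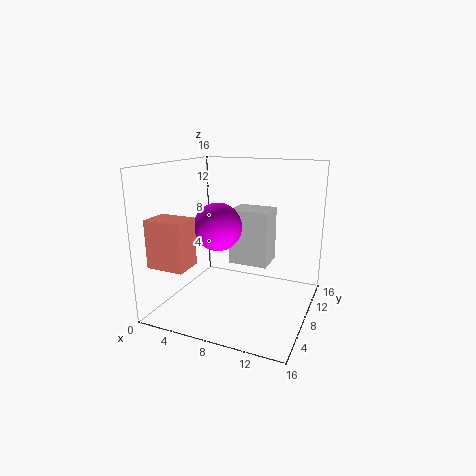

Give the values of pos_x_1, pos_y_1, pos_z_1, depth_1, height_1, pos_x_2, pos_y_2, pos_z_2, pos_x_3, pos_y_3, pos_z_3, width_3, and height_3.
pos_x_1 = 1, pos_y_1 = 1, pos_z_1 = 6, depth_1 = 3, height_1 = 5, pos_x_2 = 4, pos_y_2 = 11, pos_z_2 = 8, pos_x_3 = 5, pos_y_3 = 12, pos_z_3 = 3, width_3 = 5, height_3 = 7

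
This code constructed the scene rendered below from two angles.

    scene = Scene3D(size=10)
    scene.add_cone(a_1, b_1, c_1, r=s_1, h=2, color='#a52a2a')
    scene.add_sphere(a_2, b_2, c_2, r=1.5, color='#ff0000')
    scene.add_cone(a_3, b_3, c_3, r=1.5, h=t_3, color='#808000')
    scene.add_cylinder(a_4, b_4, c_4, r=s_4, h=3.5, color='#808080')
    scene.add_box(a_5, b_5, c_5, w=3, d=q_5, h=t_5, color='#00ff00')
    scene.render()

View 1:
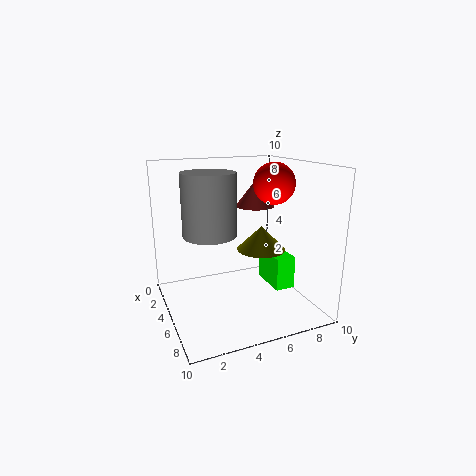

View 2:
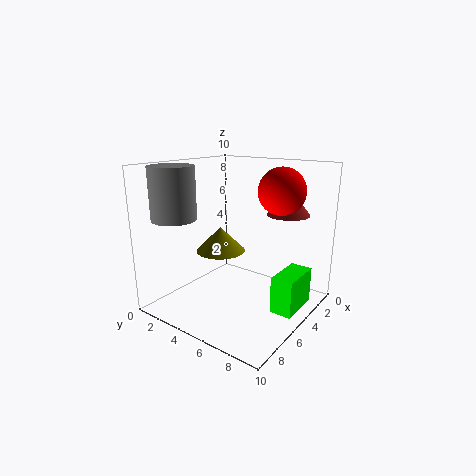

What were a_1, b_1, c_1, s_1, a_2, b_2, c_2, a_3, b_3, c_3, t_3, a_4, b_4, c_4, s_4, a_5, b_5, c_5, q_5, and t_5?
a_1 = 2.5; b_1 = 7.5; c_1 = 6.5; s_1 = 1.5; a_2 = 4.5; b_2 = 8; c_2 = 8.5; a_3 = 7.5; b_3 = 5.5; c_3 = 5; t_3 = 1.5; a_4 = 8; b_4 = 2; c_4 = 6.5; s_4 = 1.5; a_5 = 2.5; b_5 = 8; c_5 = 0.5; q_5 = 1.5; t_5 = 2.5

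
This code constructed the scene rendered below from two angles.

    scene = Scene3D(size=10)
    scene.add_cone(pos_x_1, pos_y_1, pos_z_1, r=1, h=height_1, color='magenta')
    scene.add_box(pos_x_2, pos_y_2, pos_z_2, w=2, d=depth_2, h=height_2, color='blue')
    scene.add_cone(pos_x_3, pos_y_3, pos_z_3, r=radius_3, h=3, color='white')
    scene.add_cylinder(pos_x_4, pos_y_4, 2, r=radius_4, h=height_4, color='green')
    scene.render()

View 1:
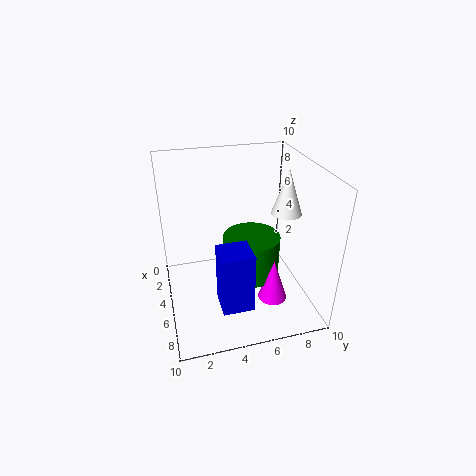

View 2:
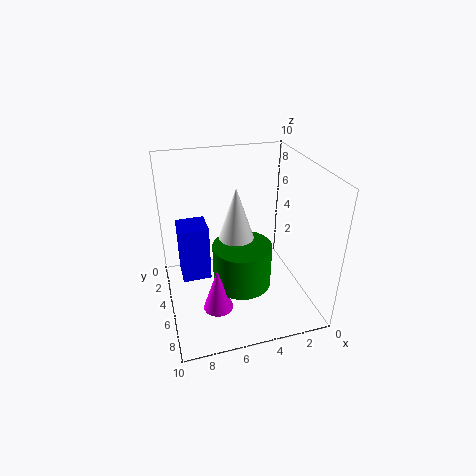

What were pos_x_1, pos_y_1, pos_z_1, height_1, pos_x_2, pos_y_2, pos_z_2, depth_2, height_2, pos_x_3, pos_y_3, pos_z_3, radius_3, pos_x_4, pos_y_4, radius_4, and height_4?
pos_x_1 = 7, pos_y_1 = 7, pos_z_1 = 1, height_1 = 3, pos_x_2 = 7, pos_y_2 = 3, pos_z_2 = 2, depth_2 = 2, height_2 = 4, pos_x_3 = 6, pos_y_3 = 8, pos_z_3 = 7, radius_3 = 1, pos_x_4 = 5, pos_y_4 = 6, radius_4 = 2, height_4 = 3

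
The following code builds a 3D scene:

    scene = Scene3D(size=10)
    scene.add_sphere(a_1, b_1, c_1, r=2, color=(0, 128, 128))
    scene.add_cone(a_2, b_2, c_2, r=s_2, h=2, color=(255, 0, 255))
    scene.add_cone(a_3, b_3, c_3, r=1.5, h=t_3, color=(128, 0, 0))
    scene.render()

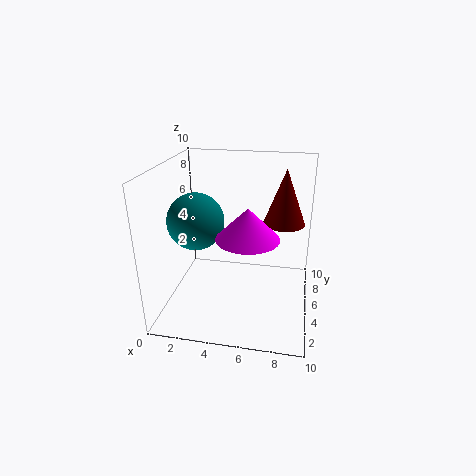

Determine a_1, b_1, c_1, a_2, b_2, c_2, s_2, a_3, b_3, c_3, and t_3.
a_1 = 2; b_1 = 5; c_1 = 6; a_2 = 6; b_2 = 3; c_2 = 6; s_2 = 2; a_3 = 8; b_3 = 7; c_3 = 5.5; t_3 = 4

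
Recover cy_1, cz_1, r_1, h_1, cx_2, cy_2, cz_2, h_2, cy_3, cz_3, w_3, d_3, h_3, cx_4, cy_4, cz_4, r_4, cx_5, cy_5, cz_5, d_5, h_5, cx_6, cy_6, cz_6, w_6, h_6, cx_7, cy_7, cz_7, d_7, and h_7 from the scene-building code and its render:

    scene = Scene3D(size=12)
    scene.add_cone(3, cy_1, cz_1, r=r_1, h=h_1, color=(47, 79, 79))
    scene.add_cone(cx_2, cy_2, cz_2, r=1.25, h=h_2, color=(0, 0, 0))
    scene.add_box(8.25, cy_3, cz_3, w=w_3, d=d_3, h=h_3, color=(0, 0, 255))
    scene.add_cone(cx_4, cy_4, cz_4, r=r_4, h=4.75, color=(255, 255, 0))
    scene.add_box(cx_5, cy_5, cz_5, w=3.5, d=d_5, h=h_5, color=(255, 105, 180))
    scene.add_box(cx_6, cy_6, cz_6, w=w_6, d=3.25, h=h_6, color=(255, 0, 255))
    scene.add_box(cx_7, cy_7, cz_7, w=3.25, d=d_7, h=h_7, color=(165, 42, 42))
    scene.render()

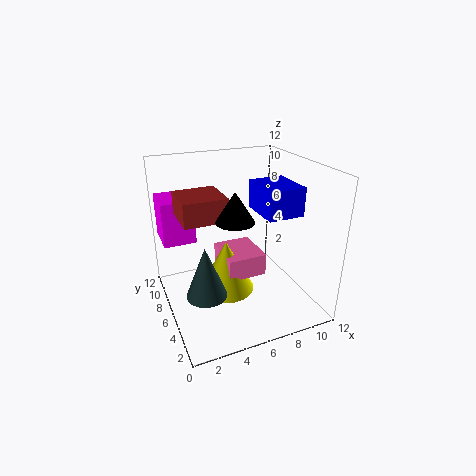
cy_1 = 5.75; cz_1 = 1.25; r_1 = 1.75; h_1 = 4.5; cx_2 = 3.75; cy_2 = 1.25; cz_2 = 9.75; h_2 = 2; cy_3 = 4.75; cz_3 = 7.5; w_3 = 3.25; d_3 = 4; h_3 = 2.5; cx_4 = 5.5; cy_4 = 7.5; cz_4 = 0.25; r_4 = 2.5; cx_5 = 5.25; cy_5 = 6; cz_5 = 1.75; d_5 = 4; h_5 = 2; cx_6 = 0.25; cy_6 = 8; cz_6 = 5.25; w_6 = 2.75; h_6 = 3.75; cx_7 = 1; cy_7 = 3.5; cz_7 = 8.75; d_7 = 3.25; h_7 = 1.75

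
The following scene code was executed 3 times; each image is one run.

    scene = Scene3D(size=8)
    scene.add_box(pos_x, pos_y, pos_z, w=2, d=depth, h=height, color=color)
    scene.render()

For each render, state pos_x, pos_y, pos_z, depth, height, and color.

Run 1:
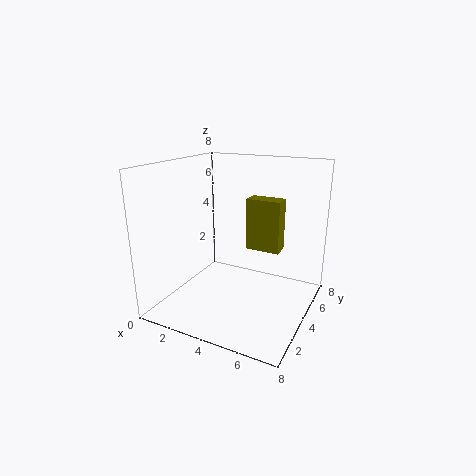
pos_x = 4
pos_y = 5
pos_z = 3
depth = 1
height = 3
color = 'olive'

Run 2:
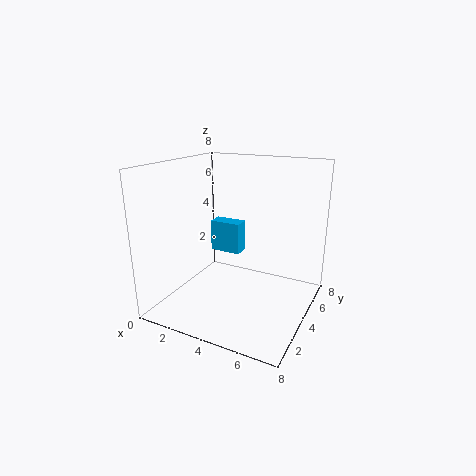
pos_x = 1
pos_y = 6
pos_z = 2
depth = 1
height = 2
color = 'deepskyblue'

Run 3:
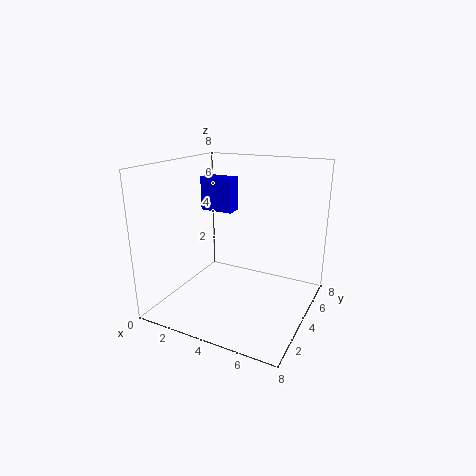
pos_x = 1
pos_y = 5
pos_z = 5
depth = 1
height = 2
color = 'blue'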